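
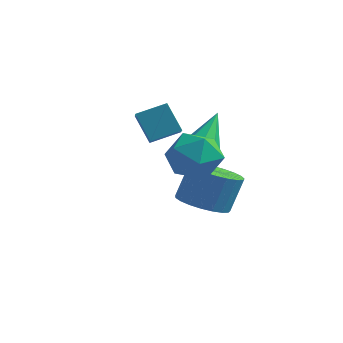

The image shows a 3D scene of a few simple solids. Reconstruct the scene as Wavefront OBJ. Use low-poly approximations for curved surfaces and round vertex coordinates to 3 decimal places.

v 0.267 0.999 -0.255
v 0.88 0.774 0.023
v 0.293 2.441 0.855
v 0.967 1.064 -0.356
v 0.726 1.324 -0.688
v 0.271 1.432 -0.818
v -0.186 1.337 -0.684
v -0.431 1.084 -0.349
v -0.349 0.791 0.029
v 0.021 0.595 0.275
v 0.507 0.589 0.273
v -0.29 -0.85 0.207
v 0.182 -0.375 1.111
v 1.358 -1.085 -0.531
v 1.83 -0.61 0.373
v 1.34 -1.62 0.459
v 0.322 -1.474 0.915
v 1.218 0.014 -0.335
v 0.2 0.16 0.121
v 1.115 0.159 0.776
v 1.19 -0.851 1.267
v 0.35 -0.609 -0.687
v 0.425 -1.619 -0.196
v -0.36 2.646 -4.09
v 0.334 3.338 -4.521
v 0.634 3.946 -3.06
v -0.06 3.254 -2.63
v -0.048 3.567 -4.537
v 0.253 4.174 -3.077
v -0.483 3.636 -4.477
v -0.183 4.244 -3.017
v -0.897 3.535 -4.35
v -0.597 4.142 -2.889
v -1.218 3.279 -4.177
v -0.918 3.887 -2.717
v -1.391 2.915 -3.99
v -1.091 3.522 -2.53
v -1.386 2.504 -3.82
v -1.085 3.111 -2.36
v -1.203 2.117 -3.697
v -0.903 2.725 -2.236
v -0.874 1.822 -3.642
v -0.574 2.43 -2.181
v -0.457 1.67 -3.664
v -0.157 2.277 -2.204
v -0.023 1.686 -3.76
v 0.277 2.294 -2.3
v 0.353 1.868 -3.913
v 0.653 2.476 -2.453
v 0.605 2.185 -4.097
v 0.906 2.793 -2.637
v 0.691 2.582 -4.28
v 0.991 3.189 -2.819
v 0.595 2.99 -4.429
v 0.895 3.597 -2.969
v -2.774 3.282 -1.714
v -2.262 2.256 -1.04
v -3.532 3.627 -0.613
v -3.02 2.6 0.061
v -1.84 4.02 -1.301
v -1.328 2.993 -0.627
v -2.598 4.364 -0.2
v -2.086 3.338 0.474
f 2 1 4
f 2 4 3
f 4 1 5
f 4 5 3
f 5 1 6
f 5 6 3
f 6 1 7
f 6 7 3
f 7 1 8
f 7 8 3
f 8 1 9
f 8 9 3
f 9 1 10
f 9 10 3
f 10 1 11
f 10 11 3
f 11 1 2
f 11 2 3
f 12 23 17
f 12 17 13
f 12 13 19
f 12 19 22
f 12 22 23
f 13 17 21
f 17 23 16
f 23 22 14
f 22 19 18
f 19 13 20
f 15 21 16
f 15 16 14
f 15 14 18
f 15 18 20
f 15 20 21
f 16 21 17
f 14 16 23
f 18 14 22
f 20 18 19
f 21 20 13
f 25 24 28
f 25 28 26
f 26 28 29
f 26 29 27
f 28 24 30
f 28 30 29
f 29 30 31
f 29 31 27
f 30 24 32
f 30 32 31
f 31 32 33
f 31 33 27
f 32 24 34
f 32 34 33
f 33 34 35
f 33 35 27
f 34 24 36
f 34 36 35
f 35 36 37
f 35 37 27
f 36 24 38
f 36 38 37
f 37 38 39
f 37 39 27
f 38 24 40
f 38 40 39
f 39 40 41
f 39 41 27
f 40 24 42
f 40 42 41
f 41 42 43
f 41 43 27
f 42 24 44
f 42 44 43
f 43 44 45
f 43 45 27
f 44 24 46
f 44 46 45
f 45 46 47
f 45 47 27
f 46 24 48
f 46 48 47
f 47 48 49
f 47 49 27
f 48 24 50
f 48 50 49
f 49 50 51
f 49 51 27
f 50 24 52
f 50 52 51
f 51 52 53
f 51 53 27
f 52 24 54
f 52 54 53
f 53 54 55
f 53 55 27
f 54 24 25
f 54 25 55
f 55 25 26
f 55 26 27
f 57 59 56
f 60 57 56
f 56 59 58
f 58 60 56
f 57 63 59
f 61 57 60
f 61 63 57
f 59 63 58
f 62 60 58
f 58 63 62
f 62 61 60
f 63 61 62



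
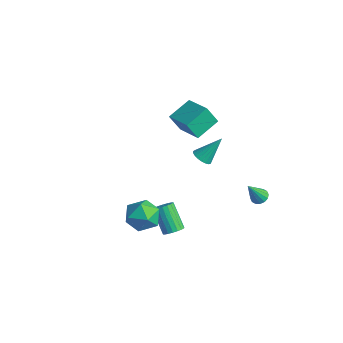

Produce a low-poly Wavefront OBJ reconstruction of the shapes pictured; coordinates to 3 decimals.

v -3.539 1.627 -0.519
v -3.876 1.081 0.645
v -3.686 3.122 0.139
v -4.023 2.575 1.304
v -1.757 1.585 -0.024
v -2.094 1.038 1.141
v -1.904 3.079 0.635
v -2.241 2.533 1.799
v 0.775 -2.974 -2.474
v 1.342 -3.204 -1.542
v 0.338 -4.716 -2.638
v 0.905 -4.946 -1.706
v -0.04 -4.357 -1.653
v 0.23 -3.281 -1.552
v 1.45 -4.639 -2.628
v 1.72 -3.563 -2.527
v 1.759 -4.233 -1.638
v 0.838 -4.059 -1.035
v 0.842 -3.861 -3.145
v -0.079 -3.687 -2.542
v 0.904 -1.944 -4.542
v 1.38 -2.001 -4.133
v 0.231 -1.933 -2.788
v -0.244 -1.876 -3.198
v 1.359 -1.723 -4.166
v 0.21 -1.655 -2.821
v 1.247 -1.489 -4.273
v 0.098 -1.421 -2.928
v 1.068 -1.345 -4.433
v -0.081 -1.277 -3.088
v 0.856 -1.32 -4.615
v -0.293 -1.252 -3.27
v 0.654 -1.418 -4.783
v -0.495 -1.35 -3.438
v 0.501 -1.621 -4.903
v -0.647 -1.553 -3.558
v 0.429 -1.887 -4.952
v -0.72 -1.819 -3.607
v 0.45 -2.165 -4.919
v -0.699 -2.097 -3.574
v 0.562 -2.399 -4.812
v -0.587 -2.331 -3.467
v 0.741 -2.543 -4.652
v -0.408 -2.475 -3.307
v 0.953 -2.568 -4.47
v -0.196 -2.5 -3.125
v 1.155 -2.47 -4.302
v 0.006 -2.402 -2.957
v 1.307 -2.267 -4.182
v 0.159 -2.199 -2.837
v 2.69 -1.353 2.981
v 3.151 -1.716 3.146
v 3.03 -0.327 4.279
v 3.266 -1.554 2.988
v 3.281 -1.357 2.829
v 3.193 -1.16 2.696
v 3.019 -0.996 2.612
v 2.787 -0.893 2.592
v 2.539 -0.871 2.639
v 2.317 -0.932 2.745
v 2.159 -1.065 2.892
v 2.093 -1.249 3.054
v 2.13 -1.45 3.204
v 2.264 -1.635 3.315
v 2.472 -1.771 3.368
v 2.717 -1.835 3.354
v 2.957 -1.815 3.276
v 2.561 2.697 -2.66
v 3.003 2.419 -2.835
v 2.579 1.843 -1.26
v 3.108 2.646 -2.698
v 3.066 2.886 -2.551
v 2.889 3.076 -2.433
v 2.624 3.164 -2.376
v 2.343 3.126 -2.396
v 2.12 2.974 -2.486
v 2.015 2.748 -2.622
v 2.057 2.507 -2.769
v 2.234 2.318 -2.887
v 2.498 2.23 -2.944
v 2.78 2.267 -2.925
f 2 4 1
f 5 2 1
f 1 4 3
f 3 5 1
f 2 8 4
f 6 2 5
f 6 8 2
f 4 8 3
f 7 5 3
f 3 8 7
f 7 6 5
f 8 6 7
f 9 20 14
f 9 14 10
f 9 10 16
f 9 16 19
f 9 19 20
f 10 14 18
f 14 20 13
f 20 19 11
f 19 16 15
f 16 10 17
f 12 18 13
f 12 13 11
f 12 11 15
f 12 15 17
f 12 17 18
f 13 18 14
f 11 13 20
f 15 11 19
f 17 15 16
f 18 17 10
f 22 21 25
f 22 25 23
f 23 25 26
f 23 26 24
f 25 21 27
f 25 27 26
f 26 27 28
f 26 28 24
f 27 21 29
f 27 29 28
f 28 29 30
f 28 30 24
f 29 21 31
f 29 31 30
f 30 31 32
f 30 32 24
f 31 21 33
f 31 33 32
f 32 33 34
f 32 34 24
f 33 21 35
f 33 35 34
f 34 35 36
f 34 36 24
f 35 21 37
f 35 37 36
f 36 37 38
f 36 38 24
f 37 21 39
f 37 39 38
f 38 39 40
f 38 40 24
f 39 21 41
f 39 41 40
f 40 41 42
f 40 42 24
f 41 21 43
f 41 43 42
f 42 43 44
f 42 44 24
f 43 21 45
f 43 45 44
f 44 45 46
f 44 46 24
f 45 21 47
f 45 47 46
f 46 47 48
f 46 48 24
f 47 21 49
f 47 49 48
f 48 49 50
f 48 50 24
f 49 21 22
f 49 22 50
f 50 22 23
f 50 23 24
f 52 51 54
f 52 54 53
f 54 51 55
f 54 55 53
f 55 51 56
f 55 56 53
f 56 51 57
f 56 57 53
f 57 51 58
f 57 58 53
f 58 51 59
f 58 59 53
f 59 51 60
f 59 60 53
f 60 51 61
f 60 61 53
f 61 51 62
f 61 62 53
f 62 51 63
f 62 63 53
f 63 51 64
f 63 64 53
f 64 51 65
f 64 65 53
f 65 51 66
f 65 66 53
f 66 51 67
f 66 67 53
f 67 51 52
f 67 52 53
f 69 68 71
f 69 71 70
f 71 68 72
f 71 72 70
f 72 68 73
f 72 73 70
f 73 68 74
f 73 74 70
f 74 68 75
f 74 75 70
f 75 68 76
f 75 76 70
f 76 68 77
f 76 77 70
f 77 68 78
f 77 78 70
f 78 68 79
f 78 79 70
f 79 68 80
f 79 80 70
f 80 68 81
f 80 81 70
f 81 68 69
f 81 69 70



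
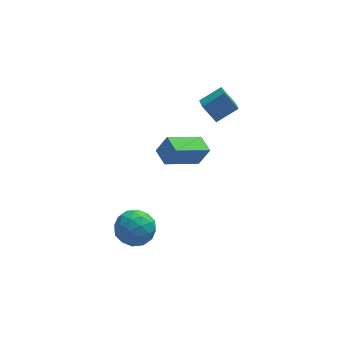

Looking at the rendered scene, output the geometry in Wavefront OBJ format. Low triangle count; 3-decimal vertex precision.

v -3.505 0.18 -4.329
v -2.731 -0.542 -4.644
v -4.189 -1.038 -3.216
v -3.415 -1.76 -3.531
v -3.134 -0.874 -2.936
v -2.711 -0.121 -3.624
v -4.209 -1.459 -4.236
v -3.786 -0.706 -4.924
v -3.166 -1.555 -4.587
v -2.502 -1.193 -3.783
v -4.418 -0.387 -4.077
v -3.754 -0.025 -3.273
v -3.058 -0.074 -4.585
v -3.862 -1.506 -3.275
v -3.697 -0.985 -2.926
v -3.242 -1.409 -3.111
v -3.046 0.173 -3.985
v -2.591 -0.251 -4.17
v -2.828 -0.446 -3.165
v -4.329 -1.329 -3.69
v -3.874 -1.753 -3.875
v -3.678 -0.171 -4.749
v -3.223 -0.595 -4.934
v -4.092 -1.134 -4.695
v -2.859 -1.094 -4.736
v -3.261 -1.81 -4.081
v -3.728 -1.633 -4.496
v -3.479 -1.19 -4.9
v -2.468 -0.881 -4.263
v -2.87 -1.597 -3.609
v -2.705 -1.076 -3.259
v -2.457 -0.634 -3.663
v -2.724 -1.477 -4.229
v -4.05 0.017 -4.251
v -4.452 -0.699 -3.597
v -4.463 -0.946 -4.197
v -4.215 -0.504 -4.601
v -3.659 0.23 -3.779
v -4.061 -0.486 -3.124
v -3.441 -0.39 -2.96
v -3.192 0.053 -3.364
v -4.196 -0.103 -3.631
v 0.893 1.494 1.697
v 0.276 1.962 2.587
v 0.931 2.54 1.174
v 0.314 3.008 2.064
v 2.026 1.772 2.336
v 1.409 2.24 3.226
v 2.064 2.818 1.813
v 1.447 3.286 2.703
v -1.651 1.498 -1.336
v -1.088 1.479 -0.288
v -1.937 2.484 -1.164
v -1.374 2.464 -0.116
v 0.174 2.196 -2.304
v 0.737 2.176 -1.256
v -0.112 3.181 -2.132
v 0.451 3.162 -1.084
f 1 38 17
f 38 12 41
f 17 41 6
f 38 41 17
f 1 17 13
f 17 6 18
f 13 18 2
f 17 18 13
f 1 13 22
f 13 2 23
f 22 23 8
f 13 23 22
f 1 22 34
f 22 8 37
f 34 37 11
f 22 37 34
f 1 34 38
f 34 11 42
f 38 42 12
f 34 42 38
f 2 18 29
f 18 6 32
f 29 32 10
f 18 32 29
f 6 41 19
f 41 12 40
f 19 40 5
f 41 40 19
f 12 42 39
f 42 11 35
f 39 35 3
f 42 35 39
f 11 37 36
f 37 8 24
f 36 24 7
f 37 24 36
f 8 23 28
f 23 2 25
f 28 25 9
f 23 25 28
f 4 30 16
f 30 10 31
f 16 31 5
f 30 31 16
f 4 16 14
f 16 5 15
f 14 15 3
f 16 15 14
f 4 14 21
f 14 3 20
f 21 20 7
f 14 20 21
f 4 21 26
f 21 7 27
f 26 27 9
f 21 27 26
f 4 26 30
f 26 9 33
f 30 33 10
f 26 33 30
f 5 31 19
f 31 10 32
f 19 32 6
f 31 32 19
f 3 15 39
f 15 5 40
f 39 40 12
f 15 40 39
f 7 20 36
f 20 3 35
f 36 35 11
f 20 35 36
f 9 27 28
f 27 7 24
f 28 24 8
f 27 24 28
f 10 33 29
f 33 9 25
f 29 25 2
f 33 25 29
f 44 46 43
f 47 44 43
f 43 46 45
f 45 47 43
f 44 50 46
f 48 44 47
f 48 50 44
f 46 50 45
f 49 47 45
f 45 50 49
f 49 48 47
f 50 48 49
f 52 54 51
f 55 52 51
f 51 54 53
f 53 55 51
f 52 58 54
f 56 52 55
f 56 58 52
f 54 58 53
f 57 55 53
f 53 58 57
f 57 56 55
f 58 56 57



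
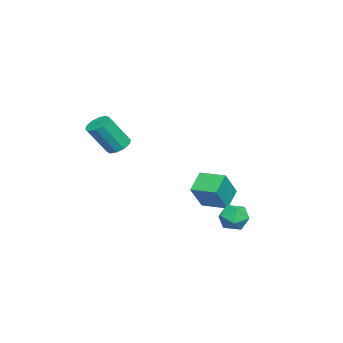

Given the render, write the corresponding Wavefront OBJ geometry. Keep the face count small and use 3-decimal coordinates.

v -2.901 1.451 -3.698
v -4.077 1.715 -2.805
v -2.486 3.015 -3.614
v -3.662 3.279 -2.721
v -1.758 1.061 -2.079
v -2.934 1.325 -1.186
v -1.343 2.625 -1.995
v -2.519 2.889 -1.102
v -0.95 4.304 -2.758
v -0.223 4.725 -3.278
v -0.677 2.915 -3.502
v 0.05 3.336 -4.022
v 0.158 3.189 -3.051
v -0.01 4.047 -2.591
v -0.89 3.593 -4.189
v -1.058 4.451 -3.729
v -0.185 4.286 -4.162
v 0.462 4.036 -3.459
v -1.362 3.604 -3.321
v -0.715 3.354 -2.618
v 3.025 -1.66 2.737
v 3.739 -1.573 2.526
v 4.37 -2.534 4.272
v 3.655 -2.62 4.483
v 3.617 -1.202 2.775
v 4.248 -2.162 4.521
v 3.269 -1.005 3.009
v 3.9 -1.966 4.755
v 2.827 -1.058 3.14
v 3.458 -2.019 4.885
v 2.461 -1.341 3.116
v 3.092 -2.302 4.862
v 2.31 -1.746 2.948
v 2.941 -2.707 4.694
v 2.432 -2.118 2.699
v 3.063 -3.078 4.445
v 2.78 -2.314 2.465
v 3.411 -3.275 4.211
v 3.222 -2.261 2.335
v 3.853 -3.222 4.08
v 3.588 -1.978 2.358
v 4.219 -2.939 4.104
f 2 4 1
f 5 2 1
f 1 4 3
f 3 5 1
f 2 8 4
f 6 2 5
f 6 8 2
f 4 8 3
f 7 5 3
f 3 8 7
f 7 6 5
f 8 6 7
f 9 20 14
f 9 14 10
f 9 10 16
f 9 16 19
f 9 19 20
f 10 14 18
f 14 20 13
f 20 19 11
f 19 16 15
f 16 10 17
f 12 18 13
f 12 13 11
f 12 11 15
f 12 15 17
f 12 17 18
f 13 18 14
f 11 13 20
f 15 11 19
f 17 15 16
f 18 17 10
f 22 21 25
f 22 25 23
f 23 25 26
f 23 26 24
f 25 21 27
f 25 27 26
f 26 27 28
f 26 28 24
f 27 21 29
f 27 29 28
f 28 29 30
f 28 30 24
f 29 21 31
f 29 31 30
f 30 31 32
f 30 32 24
f 31 21 33
f 31 33 32
f 32 33 34
f 32 34 24
f 33 21 35
f 33 35 34
f 34 35 36
f 34 36 24
f 35 21 37
f 35 37 36
f 36 37 38
f 36 38 24
f 37 21 39
f 37 39 38
f 38 39 40
f 38 40 24
f 39 21 41
f 39 41 40
f 40 41 42
f 40 42 24
f 41 21 22
f 41 22 42
f 42 22 23
f 42 23 24



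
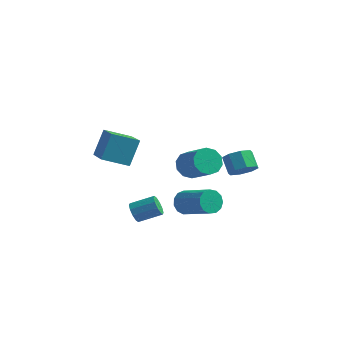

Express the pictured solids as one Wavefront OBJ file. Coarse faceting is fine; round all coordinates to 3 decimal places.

v -1.628 -3.209 3.084
v -1.505 -2.37 4.592
v -0.443 -2.352 2.512
v -0.321 -1.514 4.02
v -0.199 -4.706 3.8
v -0.077 -3.868 5.308
v 0.985 -3.85 3.228
v 1.108 -3.011 4.736
v 2.071 0.536 1.552
v 2.399 0.147 0.809
v 3.858 -0.525 1.806
v 3.529 -0.136 2.548
v 2.612 0.66 0.843
v 4.071 -0.012 1.84
v 2.618 1.125 1.148
v 4.077 0.454 2.145
v 2.415 1.366 1.607
v 3.874 0.694 2.604
v 2.081 1.289 2.045
v 3.539 0.617 3.041
v 1.742 0.925 2.294
v 3.201 0.253 3.291
v 1.529 0.412 2.26
v 2.988 -0.26 3.257
v 1.523 -0.054 1.955
v 2.982 -0.725 2.952
v 1.726 -0.294 1.496
v 3.185 -0.966 2.493
v 2.061 -0.217 1.059
v 3.519 -0.889 2.055
v 0.143 -2.097 -1.382
v 0.519 -2.295 -1.888
v 1.633 -1.62 -1.323
v 1.257 -1.423 -0.818
v 0.352 -1.936 -1.987
v 1.466 -1.261 -1.422
v 0.105 -1.639 -1.856
v 1.22 -0.964 -1.291
v -0.127 -1.517 -1.544
v 0.987 -0.842 -0.979
v -0.256 -1.617 -1.17
v 0.858 -0.942 -0.605
v -0.233 -1.9 -0.877
v 0.881 -1.225 -0.312
v -0.066 -2.259 -0.778
v 1.048 -1.584 -0.213
v 0.18 -2.556 -0.909
v 1.295 -1.881 -0.344
v 0.413 -2.678 -1.221
v 1.527 -2.003 -0.656
v 0.542 -2.578 -1.595
v 1.656 -1.903 -1.03
v 2.68 -1.072 -0.382
v 3.063 -0.719 -0.975
v 4.943 -1.274 -0.092
v 4.56 -1.628 0.502
v 3.007 -0.409 -0.66
v 4.887 -0.965 0.223
v 2.847 -0.31 -0.257
v 4.727 -0.866 0.626
v 2.634 -0.453 0.107
v 4.513 -1.009 0.99
v 2.435 -0.793 0.316
v 4.315 -1.348 1.199
v 2.315 -1.221 0.303
v 4.195 -1.776 1.186
v 2.31 -1.602 0.073
v 4.19 -2.157 0.956
v 2.423 -1.815 -0.301
v 4.303 -2.37 0.582
v 2.617 -1.792 -0.701
v 4.497 -2.348 0.182
v 2.832 -1.541 -0.999
v 4.712 -2.096 -0.116
v 2.998 -1.141 -1.102
v 4.878 -1.696 -0.218
v 4.03 2.917 0.521
v 4.462 2.472 1.13
v 3.803 2.978 1.968
v 3.37 3.423 1.359
v 4.744 3.06 0.997
v 4.085 3.566 1.835
v 4.607 3.564 0.584
v 3.948 4.071 1.422
v 4.132 3.69 0.135
v 3.473 4.196 0.973
v 3.597 3.362 -0.088
v 2.938 3.868 0.75
v 3.315 2.774 0.045
v 2.656 3.28 0.883
v 3.452 2.269 0.458
v 2.793 2.776 1.296
v 3.927 2.144 0.907
v 3.268 2.65 1.745
f 2 4 1
f 5 2 1
f 1 4 3
f 3 5 1
f 2 8 4
f 6 2 5
f 6 8 2
f 4 8 3
f 7 5 3
f 3 8 7
f 7 6 5
f 8 6 7
f 10 9 13
f 10 13 11
f 11 13 14
f 11 14 12
f 13 9 15
f 13 15 14
f 14 15 16
f 14 16 12
f 15 9 17
f 15 17 16
f 16 17 18
f 16 18 12
f 17 9 19
f 17 19 18
f 18 19 20
f 18 20 12
f 19 9 21
f 19 21 20
f 20 21 22
f 20 22 12
f 21 9 23
f 21 23 22
f 22 23 24
f 22 24 12
f 23 9 25
f 23 25 24
f 24 25 26
f 24 26 12
f 25 9 27
f 25 27 26
f 26 27 28
f 26 28 12
f 27 9 29
f 27 29 28
f 28 29 30
f 28 30 12
f 29 9 10
f 29 10 30
f 30 10 11
f 30 11 12
f 32 31 35
f 32 35 33
f 33 35 36
f 33 36 34
f 35 31 37
f 35 37 36
f 36 37 38
f 36 38 34
f 37 31 39
f 37 39 38
f 38 39 40
f 38 40 34
f 39 31 41
f 39 41 40
f 40 41 42
f 40 42 34
f 41 31 43
f 41 43 42
f 42 43 44
f 42 44 34
f 43 31 45
f 43 45 44
f 44 45 46
f 44 46 34
f 45 31 47
f 45 47 46
f 46 47 48
f 46 48 34
f 47 31 49
f 47 49 48
f 48 49 50
f 48 50 34
f 49 31 51
f 49 51 50
f 50 51 52
f 50 52 34
f 51 31 32
f 51 32 52
f 52 32 33
f 52 33 34
f 54 53 57
f 54 57 55
f 55 57 58
f 55 58 56
f 57 53 59
f 57 59 58
f 58 59 60
f 58 60 56
f 59 53 61
f 59 61 60
f 60 61 62
f 60 62 56
f 61 53 63
f 61 63 62
f 62 63 64
f 62 64 56
f 63 53 65
f 63 65 64
f 64 65 66
f 64 66 56
f 65 53 67
f 65 67 66
f 66 67 68
f 66 68 56
f 67 53 69
f 67 69 68
f 68 69 70
f 68 70 56
f 69 53 71
f 69 71 70
f 70 71 72
f 70 72 56
f 71 53 73
f 71 73 72
f 72 73 74
f 72 74 56
f 73 53 75
f 73 75 74
f 74 75 76
f 74 76 56
f 75 53 54
f 75 54 76
f 76 54 55
f 76 55 56
f 78 77 81
f 78 81 79
f 79 81 82
f 79 82 80
f 81 77 83
f 81 83 82
f 82 83 84
f 82 84 80
f 83 77 85
f 83 85 84
f 84 85 86
f 84 86 80
f 85 77 87
f 85 87 86
f 86 87 88
f 86 88 80
f 87 77 89
f 87 89 88
f 88 89 90
f 88 90 80
f 89 77 91
f 89 91 90
f 90 91 92
f 90 92 80
f 91 77 93
f 91 93 92
f 92 93 94
f 92 94 80
f 93 77 78
f 93 78 94
f 94 78 79
f 94 79 80



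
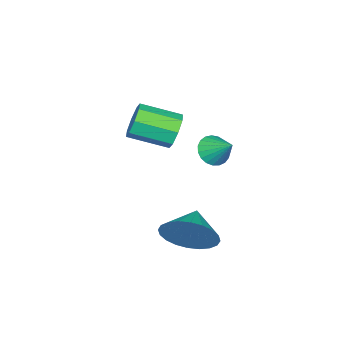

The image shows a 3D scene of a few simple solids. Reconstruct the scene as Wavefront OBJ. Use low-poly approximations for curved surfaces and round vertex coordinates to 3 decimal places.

v 1.066 1.234 -3.168
v 1.579 0.765 -2.408
v 0.054 0.866 -2.712
v 1.519 1.129 -2.249
v 1.389 1.509 -2.23
v 1.211 1.847 -2.354
v 1.01 2.092 -2.601
v 0.818 2.206 -2.935
v 0.663 2.172 -3.305
v 0.57 1.995 -3.654
v 0.553 1.703 -3.928
v 0.613 1.339 -4.088
v 0.743 0.959 -4.107
v 0.922 0.621 -3.983
v 1.122 0.376 -3.735
v 1.314 0.262 -3.401
v 1.469 0.296 -3.032
v 1.562 0.473 -2.683
v -2.286 -1.533 -0.997
v -1.865 -1.527 -1.605
v -1.134 -2.801 -1.112
v -1.554 -2.807 -0.503
v -1.636 -1.231 -1.18
v -0.904 -2.505 -0.687
v -1.787 -1.112 -0.648
v -1.056 -2.386 -0.155
v -2.231 -1.239 -0.32
v -1.499 -2.514 0.174
v -2.706 -1.539 -0.388
v -1.975 -2.813 0.105
v -2.936 -1.835 -0.813
v -2.204 -3.109 -0.32
v -2.784 -1.954 -1.345
v -2.053 -3.228 -0.852
v -2.341 -1.826 -1.674
v -1.609 -3.101 -1.18
v 0.05 1.492 0.44
v 0.598 1.559 0.18
v 0.27 2.328 1.12
v 0.454 1.713 0.039
v 0.24 1.828 -0.033
v -0.007 1.885 -0.024
v -0.244 1.874 0.066
v -0.43 1.797 0.22
v -0.533 1.668 0.413
v -0.535 1.508 0.609
v -0.436 1.345 0.777
v -0.253 1.208 0.886
v -0.017 1.12 0.918
v 0.23 1.096 0.867
v 0.446 1.141 0.743
v 0.594 1.247 0.566
v 0.648 1.395 0.367
f 2 1 4
f 2 4 3
f 4 1 5
f 4 5 3
f 5 1 6
f 5 6 3
f 6 1 7
f 6 7 3
f 7 1 8
f 7 8 3
f 8 1 9
f 8 9 3
f 9 1 10
f 9 10 3
f 10 1 11
f 10 11 3
f 11 1 12
f 11 12 3
f 12 1 13
f 12 13 3
f 13 1 14
f 13 14 3
f 14 1 15
f 14 15 3
f 15 1 16
f 15 16 3
f 16 1 17
f 16 17 3
f 17 1 18
f 17 18 3
f 18 1 2
f 18 2 3
f 20 19 23
f 20 23 21
f 21 23 24
f 21 24 22
f 23 19 25
f 23 25 24
f 24 25 26
f 24 26 22
f 25 19 27
f 25 27 26
f 26 27 28
f 26 28 22
f 27 19 29
f 27 29 28
f 28 29 30
f 28 30 22
f 29 19 31
f 29 31 30
f 30 31 32
f 30 32 22
f 31 19 33
f 31 33 32
f 32 33 34
f 32 34 22
f 33 19 35
f 33 35 34
f 34 35 36
f 34 36 22
f 35 19 20
f 35 20 36
f 36 20 21
f 36 21 22
f 38 37 40
f 38 40 39
f 40 37 41
f 40 41 39
f 41 37 42
f 41 42 39
f 42 37 43
f 42 43 39
f 43 37 44
f 43 44 39
f 44 37 45
f 44 45 39
f 45 37 46
f 45 46 39
f 46 37 47
f 46 47 39
f 47 37 48
f 47 48 39
f 48 37 49
f 48 49 39
f 49 37 50
f 49 50 39
f 50 37 51
f 50 51 39
f 51 37 52
f 51 52 39
f 52 37 53
f 52 53 39
f 53 37 38
f 53 38 39



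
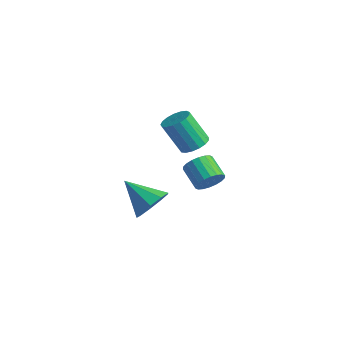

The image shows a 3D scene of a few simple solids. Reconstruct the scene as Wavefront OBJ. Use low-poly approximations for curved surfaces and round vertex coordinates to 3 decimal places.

v 3.811 -2.818 0.805
v 4.383 -3.427 1.355
v 2.329 -3.262 1.855
v 4.385 -2.798 1.624
v 4.119 -2.178 1.51
v 3.708 -1.858 1.066
v 3.346 -1.987 0.5
v 3.202 -2.504 0.077
v 3.342 -3.169 -0.005
v 3.702 -3.669 0.291
v 4.113 -3.771 0.829
v 2.418 0.816 2.608
v 2.939 0.251 2.652
v 2.202 -0.302 4.256
v 1.682 0.264 4.212
v 3.101 0.533 2.823
v 2.365 -0.019 4.428
v 3.107 0.881 2.946
v 2.371 0.328 4.551
v 2.955 1.214 2.991
v 2.219 0.661 4.595
v 2.68 1.455 2.948
v 1.944 0.903 4.553
v 2.345 1.551 2.827
v 1.609 0.998 4.432
v 2.027 1.478 2.656
v 1.291 0.925 4.261
v 1.798 1.253 2.474
v 1.062 0.701 4.079
v 1.712 0.929 2.322
v 0.976 0.376 3.927
v 1.787 0.579 2.236
v 1.051 0.026 3.841
v 2.007 0.283 2.235
v 1.271 -0.27 3.84
v 2.321 0.109 2.319
v 1.585 -0.444 3.924
v 2.657 0.098 2.47
v 1.921 -0.455 4.074
v 1.042 3.016 -1.709
v 1.454 3.109 -1.019
v 0.271 3.318 -0.34
v -0.142 3.224 -1.031
v 1.439 3.445 -1.149
v 0.256 3.654 -0.47
v 1.345 3.696 -1.39
v 0.161 3.905 -0.712
v 1.19 3.812 -1.695
v 0.007 4.021 -1.016
v 1.007 3.77 -2.002
v -0.176 3.979 -1.323
v 0.83 3.579 -2.252
v -0.353 3.788 -1.573
v 0.695 3.276 -2.394
v -0.488 3.485 -1.715
v 0.629 2.922 -2.4
v -0.554 3.131 -1.721
v 0.644 2.586 -2.27
v -0.539 2.795 -1.591
v 0.739 2.335 -2.028
v -0.445 2.544 -1.35
v 0.893 2.219 -1.724
v -0.29 2.428 -1.045
v 1.076 2.261 -1.417
v -0.107 2.47 -0.738
v 1.253 2.452 -1.167
v 0.07 2.661 -0.488
v 1.388 2.755 -1.025
v 0.205 2.964 -0.346
f 2 1 4
f 2 4 3
f 4 1 5
f 4 5 3
f 5 1 6
f 5 6 3
f 6 1 7
f 6 7 3
f 7 1 8
f 7 8 3
f 8 1 9
f 8 9 3
f 9 1 10
f 9 10 3
f 10 1 11
f 10 11 3
f 11 1 2
f 11 2 3
f 13 12 16
f 13 16 14
f 14 16 17
f 14 17 15
f 16 12 18
f 16 18 17
f 17 18 19
f 17 19 15
f 18 12 20
f 18 20 19
f 19 20 21
f 19 21 15
f 20 12 22
f 20 22 21
f 21 22 23
f 21 23 15
f 22 12 24
f 22 24 23
f 23 24 25
f 23 25 15
f 24 12 26
f 24 26 25
f 25 26 27
f 25 27 15
f 26 12 28
f 26 28 27
f 27 28 29
f 27 29 15
f 28 12 30
f 28 30 29
f 29 30 31
f 29 31 15
f 30 12 32
f 30 32 31
f 31 32 33
f 31 33 15
f 32 12 34
f 32 34 33
f 33 34 35
f 33 35 15
f 34 12 36
f 34 36 35
f 35 36 37
f 35 37 15
f 36 12 38
f 36 38 37
f 37 38 39
f 37 39 15
f 38 12 13
f 38 13 39
f 39 13 14
f 39 14 15
f 41 40 44
f 41 44 42
f 42 44 45
f 42 45 43
f 44 40 46
f 44 46 45
f 45 46 47
f 45 47 43
f 46 40 48
f 46 48 47
f 47 48 49
f 47 49 43
f 48 40 50
f 48 50 49
f 49 50 51
f 49 51 43
f 50 40 52
f 50 52 51
f 51 52 53
f 51 53 43
f 52 40 54
f 52 54 53
f 53 54 55
f 53 55 43
f 54 40 56
f 54 56 55
f 55 56 57
f 55 57 43
f 56 40 58
f 56 58 57
f 57 58 59
f 57 59 43
f 58 40 60
f 58 60 59
f 59 60 61
f 59 61 43
f 60 40 62
f 60 62 61
f 61 62 63
f 61 63 43
f 62 40 64
f 62 64 63
f 63 64 65
f 63 65 43
f 64 40 66
f 64 66 65
f 65 66 67
f 65 67 43
f 66 40 68
f 66 68 67
f 67 68 69
f 67 69 43
f 68 40 41
f 68 41 69
f 69 41 42
f 69 42 43



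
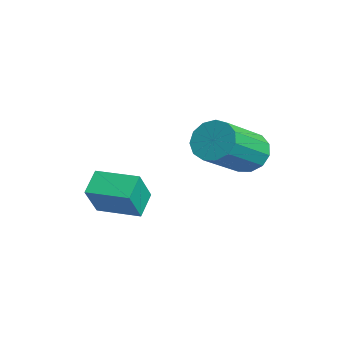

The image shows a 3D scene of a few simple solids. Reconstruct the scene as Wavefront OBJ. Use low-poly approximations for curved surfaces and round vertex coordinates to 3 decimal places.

v 3.502 1.983 0.21
v 4.09 1.895 -0.369
v 5.066 0.389 0.851
v 4.478 0.477 1.43
v 4.241 2.229 -0.078
v 5.217 0.723 1.142
v 4.157 2.484 0.305
v 5.133 0.978 1.525
v 3.865 2.581 0.658
v 4.841 1.074 1.877
v 3.458 2.487 0.868
v 4.434 0.981 2.088
v 3.065 2.234 0.87
v 4.041 0.728 2.089
v 2.811 1.901 0.662
v 3.787 0.395 1.881
v 2.776 1.594 0.311
v 3.752 0.088 1.53
v 2.972 1.411 -0.073
v 3.948 -0.096 1.147
v 3.336 1.409 -0.366
v 4.312 -0.097 0.854
v 3.753 1.59 -0.476
v 4.729 0.084 0.743
v 0.654 -2.211 -3.215
v -0.024 -1.655 -2.638
v 1.687 -1.003 -3.166
v 1.009 -0.447 -2.589
v 1.251 -2.773 -1.971
v 0.573 -2.217 -1.394
v 2.284 -1.565 -1.922
v 1.606 -1.009 -1.345
f 2 1 5
f 2 5 3
f 3 5 6
f 3 6 4
f 5 1 7
f 5 7 6
f 6 7 8
f 6 8 4
f 7 1 9
f 7 9 8
f 8 9 10
f 8 10 4
f 9 1 11
f 9 11 10
f 10 11 12
f 10 12 4
f 11 1 13
f 11 13 12
f 12 13 14
f 12 14 4
f 13 1 15
f 13 15 14
f 14 15 16
f 14 16 4
f 15 1 17
f 15 17 16
f 16 17 18
f 16 18 4
f 17 1 19
f 17 19 18
f 18 19 20
f 18 20 4
f 19 1 21
f 19 21 20
f 20 21 22
f 20 22 4
f 21 1 23
f 21 23 22
f 22 23 24
f 22 24 4
f 23 1 2
f 23 2 24
f 24 2 3
f 24 3 4
f 26 28 25
f 29 26 25
f 25 28 27
f 27 29 25
f 26 32 28
f 30 26 29
f 30 32 26
f 28 32 27
f 31 29 27
f 27 32 31
f 31 30 29
f 32 30 31



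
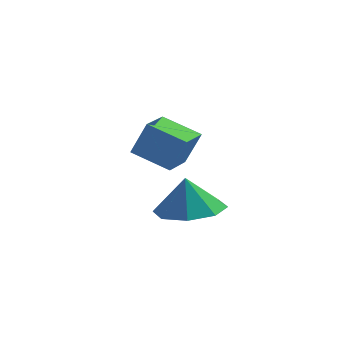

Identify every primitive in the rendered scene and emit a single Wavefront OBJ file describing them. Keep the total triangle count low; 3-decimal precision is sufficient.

v 3.081 -3.638 -2.036
v 3.91 -3.332 -1.933
v 2.979 -3.702 -1.024
v 3.448 -2.832 -1.948
v 2.771 -2.804 -2.014
v 2.275 -3.264 -2.094
v 2.251 -3.943 -2.139
v 2.714 -4.443 -2.125
v 3.391 -4.472 -2.059
v 3.887 -4.011 -1.979
v 0.436 -1.462 -1.264
v 0.875 -1.418 -0.256
v 0.404 -0.483 -1.293
v 0.842 -0.439 -0.285
v 1.518 -1.441 -1.735
v 1.956 -1.397 -0.727
v 1.485 -0.462 -1.764
v 1.924 -0.418 -0.756
f 2 1 4
f 2 4 3
f 4 1 5
f 4 5 3
f 5 1 6
f 5 6 3
f 6 1 7
f 6 7 3
f 7 1 8
f 7 8 3
f 8 1 9
f 8 9 3
f 9 1 10
f 9 10 3
f 10 1 2
f 10 2 3
f 12 14 11
f 15 12 11
f 11 14 13
f 13 15 11
f 12 18 14
f 16 12 15
f 16 18 12
f 14 18 13
f 17 15 13
f 13 18 17
f 17 16 15
f 18 16 17



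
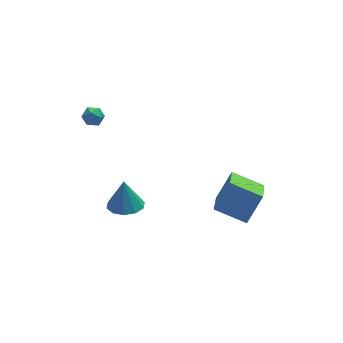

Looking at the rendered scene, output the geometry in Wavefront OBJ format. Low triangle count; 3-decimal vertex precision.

v -2.549 4.3 2.839
v -1.895 4.357 3.065
v -2.565 3.223 3.155
v -1.911 3.28 3.381
v -2.423 3.609 3.714
v -2.414 4.275 3.519
v -2.046 3.305 2.701
v -2.037 3.971 2.506
v -1.585 3.742 2.98
v -1.818 3.93 3.606
v -2.642 3.65 2.614
v -2.875 3.838 3.24
v 3.833 -4.724 0.249
v 2.321 -3.717 0.929
v 4.472 -3.162 -0.644
v 2.96 -2.154 0.037
v 4.86 -4.246 1.823
v 3.348 -3.238 2.504
v 5.499 -2.683 0.931
v 3.987 -1.676 1.611
v -1.696 -0.699 -0.69
v -0.647 -0.754 -0.707
v -1.644 -0.241 1.05
v -0.819 -0.148 -0.862
v -1.326 0.248 -0.951
v -1.974 0.282 -0.94
v -2.516 -0.059 -0.834
v -2.744 -0.645 -0.673
v -2.573 -1.251 -0.518
v -2.066 -1.647 -0.429
v -1.418 -1.681 -0.439
v -0.876 -1.34 -0.545
f 1 12 6
f 1 6 2
f 1 2 8
f 1 8 11
f 1 11 12
f 2 6 10
f 6 12 5
f 12 11 3
f 11 8 7
f 8 2 9
f 4 10 5
f 4 5 3
f 4 3 7
f 4 7 9
f 4 9 10
f 5 10 6
f 3 5 12
f 7 3 11
f 9 7 8
f 10 9 2
f 14 16 13
f 17 14 13
f 13 16 15
f 15 17 13
f 14 20 16
f 18 14 17
f 18 20 14
f 16 20 15
f 19 17 15
f 15 20 19
f 19 18 17
f 20 18 19
f 22 21 24
f 22 24 23
f 24 21 25
f 24 25 23
f 25 21 26
f 25 26 23
f 26 21 27
f 26 27 23
f 27 21 28
f 27 28 23
f 28 21 29
f 28 29 23
f 29 21 30
f 29 30 23
f 30 21 31
f 30 31 23
f 31 21 32
f 31 32 23
f 32 21 22
f 32 22 23



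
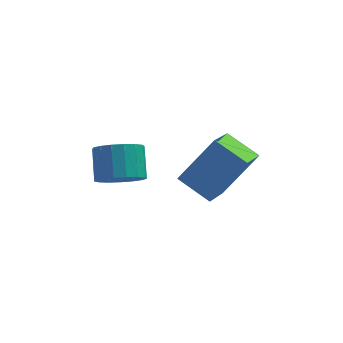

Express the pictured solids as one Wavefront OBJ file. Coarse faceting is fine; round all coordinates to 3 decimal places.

v 0.42 -1.185 3.319
v 1.075 -0.839 3.016
v 0.995 0.031 3.839
v 0.34 -0.315 4.141
v 0.787 -0.68 2.819
v 0.708 0.191 3.642
v 0.416 -0.636 2.737
v 0.336 0.234 3.56
v 0.045 -0.718 2.788
v -0.034 0.152 3.611
v -0.239 -0.907 2.961
v -0.319 -0.037 3.783
v -0.373 -1.16 3.215
v -0.453 -0.29 4.038
v -0.325 -1.418 3.494
v -0.405 -0.548 4.316
v -0.107 -1.624 3.732
v -0.186 -0.753 4.554
v 0.232 -1.728 3.875
v 0.153 -0.858 4.698
v 0.614 -1.709 3.891
v 0.535 -0.839 4.714
v 0.952 -1.569 3.776
v 0.872 -0.699 4.599
v 1.167 -1.341 3.556
v 1.088 -0.471 4.379
v 1.212 -1.078 3.282
v 1.132 -0.208 4.105
v 3.106 -1.863 2.863
v 2.135 -1.244 3.422
v 3.532 -0.508 2.105
v 2.561 0.11 2.664
v 4.219 -1.41 4.296
v 3.248 -0.792 4.855
v 4.645 -0.056 3.538
v 3.674 0.563 4.097
f 2 1 5
f 2 5 3
f 3 5 6
f 3 6 4
f 5 1 7
f 5 7 6
f 6 7 8
f 6 8 4
f 7 1 9
f 7 9 8
f 8 9 10
f 8 10 4
f 9 1 11
f 9 11 10
f 10 11 12
f 10 12 4
f 11 1 13
f 11 13 12
f 12 13 14
f 12 14 4
f 13 1 15
f 13 15 14
f 14 15 16
f 14 16 4
f 15 1 17
f 15 17 16
f 16 17 18
f 16 18 4
f 17 1 19
f 17 19 18
f 18 19 20
f 18 20 4
f 19 1 21
f 19 21 20
f 20 21 22
f 20 22 4
f 21 1 23
f 21 23 22
f 22 23 24
f 22 24 4
f 23 1 25
f 23 25 24
f 24 25 26
f 24 26 4
f 25 1 27
f 25 27 26
f 26 27 28
f 26 28 4
f 27 1 2
f 27 2 28
f 28 2 3
f 28 3 4
f 30 32 29
f 33 30 29
f 29 32 31
f 31 33 29
f 30 36 32
f 34 30 33
f 34 36 30
f 32 36 31
f 35 33 31
f 31 36 35
f 35 34 33
f 36 34 35



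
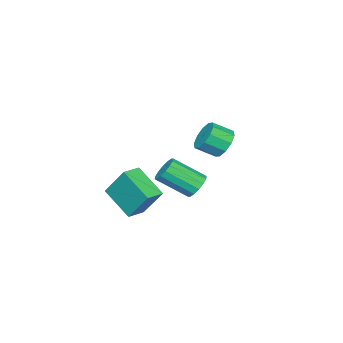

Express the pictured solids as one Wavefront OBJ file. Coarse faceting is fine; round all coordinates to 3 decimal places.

v -0.378 1.19 0.715
v 0.391 1.501 0.583
v 1.226 -0.038 1.812
v 0.458 -0.35 1.945
v 0.246 1.706 0.938
v 1.082 0.167 2.168
v -0.066 1.773 1.234
v 0.769 0.233 2.463
v -0.461 1.683 1.39
v 0.374 0.143 2.619
v -0.835 1.461 1.366
v 0.001 -0.078 2.595
v -1.085 1.167 1.167
v -0.25 -0.373 2.396
v -1.146 0.878 0.848
v -0.311 -0.661 2.077
v -1.002 0.673 0.492
v -0.166 -0.866 1.722
v -0.689 0.607 0.197
v 0.146 -0.933 1.426
v -0.294 0.697 0.041
v 0.541 -0.843 1.27
v 0.079 0.918 0.065
v 0.915 -0.621 1.294
v 0.33 1.213 0.264
v 1.165 -0.327 1.493
v 3.273 0.308 0.178
v 2.914 -1.42 1.388
v 3.282 1.517 1.908
v 2.923 -0.211 3.118
v 4.377 0.151 0.282
v 4.018 -1.577 1.492
v 4.386 1.36 2.012
v 4.027 -0.368 3.222
v -3.592 0.826 2.475
v -3.09 1.567 2.921
v -2.385 0.675 3.611
v -2.888 -0.066 3.165
v -3.588 1.44 3.265
v -2.883 0.547 3.954
v -4.087 1.078 3.307
v -3.382 0.186 3.997
v -4.397 0.62 3.031
v -3.693 -0.272 3.721
v -4.4 0.241 2.543
v -3.696 -0.651 3.233
v -4.095 0.085 2.029
v -3.39 -0.807 2.719
v -3.597 0.213 1.686
v -2.892 -0.68 2.375
v -3.098 0.574 1.643
v -2.393 -0.318 2.333
v -2.787 1.032 1.919
v -2.083 0.14 2.609
v -2.784 1.411 2.407
v -2.08 0.519 3.097
f 2 1 5
f 2 5 3
f 3 5 6
f 3 6 4
f 5 1 7
f 5 7 6
f 6 7 8
f 6 8 4
f 7 1 9
f 7 9 8
f 8 9 10
f 8 10 4
f 9 1 11
f 9 11 10
f 10 11 12
f 10 12 4
f 11 1 13
f 11 13 12
f 12 13 14
f 12 14 4
f 13 1 15
f 13 15 14
f 14 15 16
f 14 16 4
f 15 1 17
f 15 17 16
f 16 17 18
f 16 18 4
f 17 1 19
f 17 19 18
f 18 19 20
f 18 20 4
f 19 1 21
f 19 21 20
f 20 21 22
f 20 22 4
f 21 1 23
f 21 23 22
f 22 23 24
f 22 24 4
f 23 1 25
f 23 25 24
f 24 25 26
f 24 26 4
f 25 1 2
f 25 2 26
f 26 2 3
f 26 3 4
f 28 30 27
f 31 28 27
f 27 30 29
f 29 31 27
f 28 34 30
f 32 28 31
f 32 34 28
f 30 34 29
f 33 31 29
f 29 34 33
f 33 32 31
f 34 32 33
f 36 35 39
f 36 39 37
f 37 39 40
f 37 40 38
f 39 35 41
f 39 41 40
f 40 41 42
f 40 42 38
f 41 35 43
f 41 43 42
f 42 43 44
f 42 44 38
f 43 35 45
f 43 45 44
f 44 45 46
f 44 46 38
f 45 35 47
f 45 47 46
f 46 47 48
f 46 48 38
f 47 35 49
f 47 49 48
f 48 49 50
f 48 50 38
f 49 35 51
f 49 51 50
f 50 51 52
f 50 52 38
f 51 35 53
f 51 53 52
f 52 53 54
f 52 54 38
f 53 35 55
f 53 55 54
f 54 55 56
f 54 56 38
f 55 35 36
f 55 36 56
f 56 36 37
f 56 37 38



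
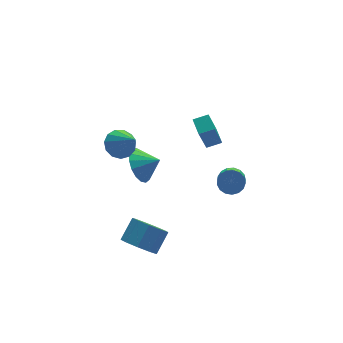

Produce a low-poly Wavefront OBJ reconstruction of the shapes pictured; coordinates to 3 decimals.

v -1.077 1.309 -2.566
v -0.336 2.032 -2.906
v -0.223 0.711 -1.974
v -0.508 2.232 -2.456
v -0.811 2.22 -2.031
v -1.175 2 -1.729
v -1.516 1.621 -1.619
v -1.757 1.171 -1.725
v -1.842 0.752 -2.025
v -1.752 0.461 -2.448
v -1.508 0.364 -2.899
v -1.165 0.484 -3.273
v -0.802 0.792 -3.486
v -0.502 1.219 -3.488
v -0.334 1.667 -3.278
v -3.495 -3.264 -4.029
v -2.923 -4.075 -4.149
v -1.993 -3.548 -3.292
v -2.565 -2.736 -3.171
v -2.76 -3.603 -4.616
v -1.831 -3.075 -3.759
v -2.941 -2.972 -4.809
v -2.012 -2.444 -3.951
v -3.381 -2.477 -4.636
v -2.452 -1.95 -3.779
v -3.874 -2.351 -4.179
v -2.945 -1.823 -3.322
v -4.19 -2.652 -3.651
v -3.26 -2.124 -2.794
v -4.18 -3.239 -3.301
v -3.25 -2.711 -2.444
v -3.85 -3.838 -3.29
v -2.92 -3.31 -2.433
v -3.353 -4.168 -3.626
v -2.424 -3.64 -2.769
v -2.322 1.023 0.115
v -1.51 1.328 0.266
v -2.098 -0.283 1.545
v -1.815 1.592 0.555
v -2.28 1.675 0.704
v -2.759 1.552 0.666
v -3.099 1.261 0.453
v -3.192 0.894 0.133
v -3.009 0.568 -0.193
v -2.608 0.387 -0.422
v -2.116 0.408 -0.479
v -1.689 0.624 -0.349
v -1.463 0.967 -0.071
v 2.684 -1.647 -2.935
v 3.353 -1.801 -2.687
v 2.745 -2.808 -1.677
v 2.076 -2.653 -1.925
v 3.248 -1.536 -2.485
v 2.64 -2.542 -1.475
v 3.014 -1.296 -2.387
v 2.406 -2.302 -1.377
v 2.704 -1.136 -2.414
v 2.097 -2.142 -1.404
v 2.39 -1.093 -2.56
v 1.783 -2.1 -1.55
v 2.143 -1.178 -2.793
v 1.536 -2.184 -1.783
v 2.02 -1.369 -3.058
v 1.412 -2.376 -2.047
v 2.049 -1.624 -3.295
v 1.441 -2.631 -2.284
v 2.223 -1.885 -3.449
v 1.616 -2.891 -2.439
v 2.503 -2.091 -3.486
v 1.896 -3.097 -2.476
v 2.824 -2.195 -3.396
v 2.217 -3.201 -2.386
v 3.113 -2.173 -3.201
v 2.506 -3.18 -2.191
v 3.304 -2.031 -2.945
v 2.697 -3.038 -1.935
v 3.34 2.209 -3.961
v 2.629 1.796 -2.04
v 3.529 3.212 -3.676
v 2.818 2.799 -1.754
v 4.162 1.981 -3.706
v 3.451 1.568 -1.784
v 4.351 2.984 -3.42
v 3.64 2.571 -1.499
f 2 1 4
f 2 4 3
f 4 1 5
f 4 5 3
f 5 1 6
f 5 6 3
f 6 1 7
f 6 7 3
f 7 1 8
f 7 8 3
f 8 1 9
f 8 9 3
f 9 1 10
f 9 10 3
f 10 1 11
f 10 11 3
f 11 1 12
f 11 12 3
f 12 1 13
f 12 13 3
f 13 1 14
f 13 14 3
f 14 1 15
f 14 15 3
f 15 1 2
f 15 2 3
f 17 16 20
f 17 20 18
f 18 20 21
f 18 21 19
f 20 16 22
f 20 22 21
f 21 22 23
f 21 23 19
f 22 16 24
f 22 24 23
f 23 24 25
f 23 25 19
f 24 16 26
f 24 26 25
f 25 26 27
f 25 27 19
f 26 16 28
f 26 28 27
f 27 28 29
f 27 29 19
f 28 16 30
f 28 30 29
f 29 30 31
f 29 31 19
f 30 16 32
f 30 32 31
f 31 32 33
f 31 33 19
f 32 16 34
f 32 34 33
f 33 34 35
f 33 35 19
f 34 16 17
f 34 17 35
f 35 17 18
f 35 18 19
f 37 36 39
f 37 39 38
f 39 36 40
f 39 40 38
f 40 36 41
f 40 41 38
f 41 36 42
f 41 42 38
f 42 36 43
f 42 43 38
f 43 36 44
f 43 44 38
f 44 36 45
f 44 45 38
f 45 36 46
f 45 46 38
f 46 36 47
f 46 47 38
f 47 36 48
f 47 48 38
f 48 36 37
f 48 37 38
f 50 49 53
f 50 53 51
f 51 53 54
f 51 54 52
f 53 49 55
f 53 55 54
f 54 55 56
f 54 56 52
f 55 49 57
f 55 57 56
f 56 57 58
f 56 58 52
f 57 49 59
f 57 59 58
f 58 59 60
f 58 60 52
f 59 49 61
f 59 61 60
f 60 61 62
f 60 62 52
f 61 49 63
f 61 63 62
f 62 63 64
f 62 64 52
f 63 49 65
f 63 65 64
f 64 65 66
f 64 66 52
f 65 49 67
f 65 67 66
f 66 67 68
f 66 68 52
f 67 49 69
f 67 69 68
f 68 69 70
f 68 70 52
f 69 49 71
f 69 71 70
f 70 71 72
f 70 72 52
f 71 49 73
f 71 73 72
f 72 73 74
f 72 74 52
f 73 49 75
f 73 75 74
f 74 75 76
f 74 76 52
f 75 49 50
f 75 50 76
f 76 50 51
f 76 51 52
f 78 80 77
f 81 78 77
f 77 80 79
f 79 81 77
f 78 84 80
f 82 78 81
f 82 84 78
f 80 84 79
f 83 81 79
f 79 84 83
f 83 82 81
f 84 82 83



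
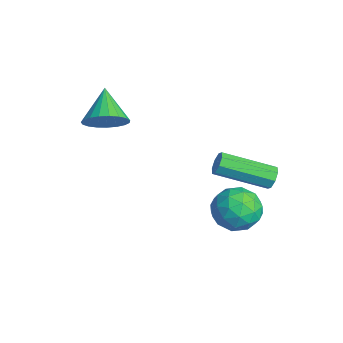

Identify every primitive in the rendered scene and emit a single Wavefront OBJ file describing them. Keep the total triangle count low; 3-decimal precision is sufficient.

v -2.476 -1.341 3.464
v -1.906 -0.971 4.085
v -3.744 -1.019 4.436
v -1.996 -0.668 3.869
v -2.168 -0.482 3.582
v -2.393 -0.444 3.276
v -2.633 -0.561 3.002
v -2.845 -0.813 2.807
v -2.994 -1.156 2.727
v -3.053 -1.531 2.774
v -3.012 -1.873 2.94
v -2.879 -2.123 3.197
v -2.675 -2.238 3.5
v -2.438 -2.197 3.797
v -2.206 -2.009 4.036
v -2.022 -1.705 4.177
v -1.916 -1.337 4.194
v 1.743 3.748 2.288
v 1.894 3.519 1.859
v 1.268 1.602 2.662
v 1.117 1.832 3.092
v 2.178 3.538 2.126
v 1.552 1.622 2.929
v 2.208 3.68 2.488
v 1.581 1.764 3.291
v 1.965 3.862 2.733
v 1.338 1.946 3.537
v 1.592 3.978 2.718
v 0.966 2.061 3.521
v 1.308 3.958 2.451
v 0.682 2.042 3.254
v 1.279 3.816 2.089
v 0.652 1.9 2.892
v 1.522 3.634 1.843
v 0.895 1.718 2.647
v 1.056 3.326 0.579
v 1.615 2.945 -0.226
v -0.355 2.635 -0.074
v 0.204 2.254 -0.879
v 0.34 1.863 0.088
v 1.212 2.29 0.491
v 0.048 3.29 -0.791
v 0.92 3.717 -0.388
v 0.992 2.923 -1.073
v 1.173 2.041 -0.53
v 0.087 3.539 0.23
v 0.268 2.657 0.773
v 1.459 3.196 0.234
v -0.199 2.384 -0.534
v -0.119 2.154 0.034
v 0.209 1.93 -0.439
v 1.223 2.811 0.655
v 1.551 2.587 0.182
v 0.802 1.951 0.366
v -0.291 2.993 -0.482
v 0.037 2.769 -0.955
v 1.051 3.65 0.139
v 1.379 3.426 -0.334
v 0.458 3.629 -0.666
v 1.422 2.959 -0.737
v 0.592 2.553 -1.121
v 0.5 3.162 -1.069
v 1.013 3.413 -0.832
v 1.528 2.441 -0.418
v 0.699 2.035 -0.802
v 0.779 1.805 -0.234
v 1.291 2.056 0.003
v 1.162 2.428 -0.916
v 0.561 3.545 0.502
v -0.268 3.139 0.118
v -0.031 3.524 -0.303
v 0.481 3.775 -0.066
v 0.668 3.027 0.821
v -0.162 2.621 0.437
v 0.247 2.167 0.532
v 0.76 2.418 0.769
v 0.098 3.152 0.616
f 2 1 4
f 2 4 3
f 4 1 5
f 4 5 3
f 5 1 6
f 5 6 3
f 6 1 7
f 6 7 3
f 7 1 8
f 7 8 3
f 8 1 9
f 8 9 3
f 9 1 10
f 9 10 3
f 10 1 11
f 10 11 3
f 11 1 12
f 11 12 3
f 12 1 13
f 12 13 3
f 13 1 14
f 13 14 3
f 14 1 15
f 14 15 3
f 15 1 16
f 15 16 3
f 16 1 17
f 16 17 3
f 17 1 2
f 17 2 3
f 19 18 22
f 19 22 20
f 20 22 23
f 20 23 21
f 22 18 24
f 22 24 23
f 23 24 25
f 23 25 21
f 24 18 26
f 24 26 25
f 25 26 27
f 25 27 21
f 26 18 28
f 26 28 27
f 27 28 29
f 27 29 21
f 28 18 30
f 28 30 29
f 29 30 31
f 29 31 21
f 30 18 32
f 30 32 31
f 31 32 33
f 31 33 21
f 32 18 34
f 32 34 33
f 33 34 35
f 33 35 21
f 34 18 19
f 34 19 35
f 35 19 20
f 35 20 21
f 36 73 52
f 73 47 76
f 52 76 41
f 73 76 52
f 36 52 48
f 52 41 53
f 48 53 37
f 52 53 48
f 36 48 57
f 48 37 58
f 57 58 43
f 48 58 57
f 36 57 69
f 57 43 72
f 69 72 46
f 57 72 69
f 36 69 73
f 69 46 77
f 73 77 47
f 69 77 73
f 37 53 64
f 53 41 67
f 64 67 45
f 53 67 64
f 41 76 54
f 76 47 75
f 54 75 40
f 76 75 54
f 47 77 74
f 77 46 70
f 74 70 38
f 77 70 74
f 46 72 71
f 72 43 59
f 71 59 42
f 72 59 71
f 43 58 63
f 58 37 60
f 63 60 44
f 58 60 63
f 39 65 51
f 65 45 66
f 51 66 40
f 65 66 51
f 39 51 49
f 51 40 50
f 49 50 38
f 51 50 49
f 39 49 56
f 49 38 55
f 56 55 42
f 49 55 56
f 39 56 61
f 56 42 62
f 61 62 44
f 56 62 61
f 39 61 65
f 61 44 68
f 65 68 45
f 61 68 65
f 40 66 54
f 66 45 67
f 54 67 41
f 66 67 54
f 38 50 74
f 50 40 75
f 74 75 47
f 50 75 74
f 42 55 71
f 55 38 70
f 71 70 46
f 55 70 71
f 44 62 63
f 62 42 59
f 63 59 43
f 62 59 63
f 45 68 64
f 68 44 60
f 64 60 37
f 68 60 64



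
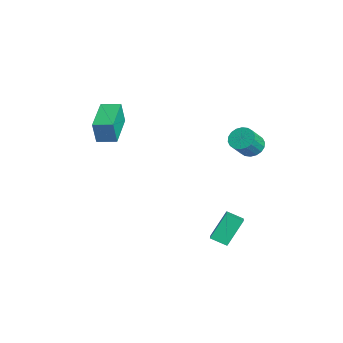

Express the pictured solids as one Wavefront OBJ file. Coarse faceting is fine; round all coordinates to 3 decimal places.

v -3.854 -2.429 1.519
v -3.748 -2.628 2.748
v -3.463 -1.515 1.634
v -3.358 -1.715 2.863
v -2.002 -3.185 1.237
v -1.897 -3.385 2.466
v -1.612 -2.272 1.352
v -1.506 -2.471 2.581
v 2.181 3.172 2.563
v 2.627 3.648 2.662
v 3.105 3.024 3.515
v 2.659 2.548 3.417
v 2.408 3.726 2.842
v 2.886 3.102 3.695
v 2.144 3.694 2.966
v 2.622 3.07 3.819
v 1.887 3.558 3.011
v 2.365 2.934 3.864
v 1.689 3.346 2.967
v 2.166 2.722 3.82
v 1.588 3.1 2.843
v 2.065 2.476 3.696
v 1.604 2.868 2.664
v 2.082 2.244 3.517
v 1.735 2.696 2.465
v 2.213 2.072 3.318
v 1.954 2.618 2.285
v 2.432 1.994 3.138
v 2.218 2.65 2.161
v 2.696 2.026 3.014
v 2.475 2.786 2.116
v 2.953 2.162 2.969
v 2.674 2.998 2.16
v 3.151 2.374 3.013
v 2.775 3.244 2.284
v 3.252 2.62 3.137
v 2.758 3.476 2.463
v 3.236 2.852 3.316
v 2.562 1.198 -2.968
v 2.126 2.062 -1.719
v 2.948 1.905 -3.322
v 2.512 2.769 -2.074
v 3.528 0.931 -2.446
v 3.092 1.795 -1.198
v 3.914 1.638 -2.801
v 3.478 2.502 -1.552
f 2 4 1
f 5 2 1
f 1 4 3
f 3 5 1
f 2 8 4
f 6 2 5
f 6 8 2
f 4 8 3
f 7 5 3
f 3 8 7
f 7 6 5
f 8 6 7
f 10 9 13
f 10 13 11
f 11 13 14
f 11 14 12
f 13 9 15
f 13 15 14
f 14 15 16
f 14 16 12
f 15 9 17
f 15 17 16
f 16 17 18
f 16 18 12
f 17 9 19
f 17 19 18
f 18 19 20
f 18 20 12
f 19 9 21
f 19 21 20
f 20 21 22
f 20 22 12
f 21 9 23
f 21 23 22
f 22 23 24
f 22 24 12
f 23 9 25
f 23 25 24
f 24 25 26
f 24 26 12
f 25 9 27
f 25 27 26
f 26 27 28
f 26 28 12
f 27 9 29
f 27 29 28
f 28 29 30
f 28 30 12
f 29 9 31
f 29 31 30
f 30 31 32
f 30 32 12
f 31 9 33
f 31 33 32
f 32 33 34
f 32 34 12
f 33 9 35
f 33 35 34
f 34 35 36
f 34 36 12
f 35 9 37
f 35 37 36
f 36 37 38
f 36 38 12
f 37 9 10
f 37 10 38
f 38 10 11
f 38 11 12
f 40 42 39
f 43 40 39
f 39 42 41
f 41 43 39
f 40 46 42
f 44 40 43
f 44 46 40
f 42 46 41
f 45 43 41
f 41 46 45
f 45 44 43
f 46 44 45



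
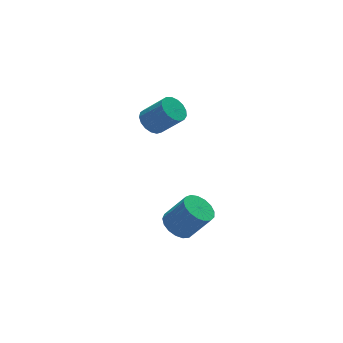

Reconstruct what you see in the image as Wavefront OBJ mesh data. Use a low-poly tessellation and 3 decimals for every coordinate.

v -2.791 -3.164 -4.801
v -2.139 -3.752 -5.431
v -1.137 -4.464 -3.728
v -1.789 -3.876 -3.099
v -1.893 -3.3 -5.386
v -0.891 -4.011 -3.684
v -1.853 -2.816 -5.208
v -0.851 -3.528 -3.505
v -2.027 -2.412 -4.936
v -1.025 -3.124 -3.234
v -2.377 -2.181 -4.634
v -1.375 -2.893 -2.931
v -2.821 -2.175 -4.37
v -1.819 -2.886 -2.667
v -3.259 -2.395 -4.205
v -2.257 -3.107 -2.502
v -3.589 -2.792 -4.176
v -2.587 -3.503 -2.473
v -3.736 -3.274 -4.291
v -2.734 -3.985 -2.588
v -3.667 -3.73 -4.522
v -2.665 -4.442 -2.82
v -3.397 -4.058 -4.818
v -2.395 -4.769 -3.115
v -2.989 -4.18 -5.11
v -1.987 -4.892 -3.407
v -2.535 -4.07 -5.331
v -1.533 -4.782 -3.628
v -2.782 0.136 2.032
v -1.994 0.597 1.806
v -1.031 -0.356 3.222
v -1.818 -0.816 3.448
v -2.188 0.86 2.115
v -1.224 -0.092 3.531
v -2.518 0.958 2.405
v -1.554 0.005 3.821
v -2.908 0.867 2.609
v -1.945 -0.085 4.026
v -3.269 0.609 2.682
v -2.306 -0.343 4.098
v -3.519 0.243 2.605
v -2.556 -0.71 4.021
v -3.6 -0.148 2.397
v -2.636 -1.1 3.814
v -3.493 -0.474 2.106
v -2.53 -1.426 3.522
v -3.224 -0.66 1.797
v -2.26 -1.612 3.214
v -2.853 -0.663 1.542
v -1.889 -1.616 2.959
v -2.466 -0.484 1.4
v -1.502 -1.436 2.816
v -2.151 -0.162 1.402
v -1.187 -1.115 2.818
v -1.981 0.228 1.548
v -1.017 -0.725 2.965
f 2 1 5
f 2 5 3
f 3 5 6
f 3 6 4
f 5 1 7
f 5 7 6
f 6 7 8
f 6 8 4
f 7 1 9
f 7 9 8
f 8 9 10
f 8 10 4
f 9 1 11
f 9 11 10
f 10 11 12
f 10 12 4
f 11 1 13
f 11 13 12
f 12 13 14
f 12 14 4
f 13 1 15
f 13 15 14
f 14 15 16
f 14 16 4
f 15 1 17
f 15 17 16
f 16 17 18
f 16 18 4
f 17 1 19
f 17 19 18
f 18 19 20
f 18 20 4
f 19 1 21
f 19 21 20
f 20 21 22
f 20 22 4
f 21 1 23
f 21 23 22
f 22 23 24
f 22 24 4
f 23 1 25
f 23 25 24
f 24 25 26
f 24 26 4
f 25 1 27
f 25 27 26
f 26 27 28
f 26 28 4
f 27 1 2
f 27 2 28
f 28 2 3
f 28 3 4
f 30 29 33
f 30 33 31
f 31 33 34
f 31 34 32
f 33 29 35
f 33 35 34
f 34 35 36
f 34 36 32
f 35 29 37
f 35 37 36
f 36 37 38
f 36 38 32
f 37 29 39
f 37 39 38
f 38 39 40
f 38 40 32
f 39 29 41
f 39 41 40
f 40 41 42
f 40 42 32
f 41 29 43
f 41 43 42
f 42 43 44
f 42 44 32
f 43 29 45
f 43 45 44
f 44 45 46
f 44 46 32
f 45 29 47
f 45 47 46
f 46 47 48
f 46 48 32
f 47 29 49
f 47 49 48
f 48 49 50
f 48 50 32
f 49 29 51
f 49 51 50
f 50 51 52
f 50 52 32
f 51 29 53
f 51 53 52
f 52 53 54
f 52 54 32
f 53 29 55
f 53 55 54
f 54 55 56
f 54 56 32
f 55 29 30
f 55 30 56
f 56 30 31
f 56 31 32



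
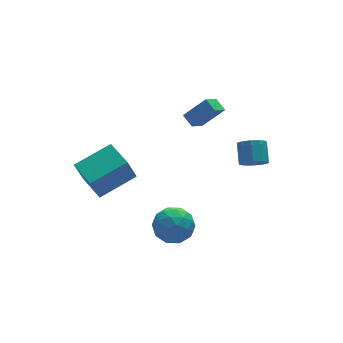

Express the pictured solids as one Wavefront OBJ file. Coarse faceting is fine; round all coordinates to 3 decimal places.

v 1.86 -3.124 2.102
v 2.102 -2.746 1.552
v 2.402 -1.898 2.268
v 2.16 -2.276 2.818
v 1.679 -2.645 1.61
v 1.979 -1.797 2.326
v 1.325 -2.727 1.856
v 1.625 -1.879 2.572
v 1.175 -2.961 2.196
v 1.476 -2.113 2.912
v 1.287 -3.257 2.5
v 1.587 -2.409 3.216
v 1.618 -3.502 2.652
v 1.918 -2.654 3.368
v 2.041 -3.603 2.594
v 2.341 -2.755 3.31
v 2.395 -3.521 2.348
v 2.695 -2.673 3.064
v 2.544 -3.287 2.008
v 2.845 -2.439 2.724
v 2.433 -2.991 1.704
v 2.733 -2.143 2.42
v 2.4 3.623 -0.628
v 1.598 3.104 -0.006
v 2.234 4.324 -0.258
v 1.432 3.805 0.365
v 3.468 3.295 0.475
v 2.666 2.776 1.098
v 3.302 3.996 0.846
v 2.5 3.477 1.468
v -1.26 -0.739 -3.418
v -0.438 -1.254 -2.935
v -2.402 -1.706 -2.505
v -1.58 -2.221 -2.022
v -1.771 -1.178 -1.8
v -1.065 -0.581 -2.364
v -1.775 -2.379 -3.076
v -1.069 -1.782 -3.64
v -0.757 -2.268 -2.724
v -0.754 -1.525 -1.935
v -2.086 -1.435 -3.505
v -2.083 -0.692 -2.716
v -0.749 -0.912 -3.256
v -2.091 -2.048 -2.184
v -2.204 -1.435 -2.053
v -1.721 -1.738 -1.769
v -1.117 -0.516 -2.921
v -0.635 -0.819 -2.637
v -1.418 -0.774 -1.97
v -2.205 -2.141 -2.803
v -1.723 -2.444 -2.519
v -1.119 -1.222 -3.671
v -0.636 -1.525 -3.387
v -1.422 -2.186 -3.47
v -0.453 -1.811 -2.849
v -1.124 -2.378 -2.312
v -1.238 -2.472 -2.931
v -0.824 -2.121 -3.263
v -0.452 -1.374 -2.385
v -1.123 -1.942 -1.849
v -1.235 -1.329 -1.718
v -0.82 -0.978 -2.05
v -0.639 -1.97 -2.261
v -1.717 -1.018 -3.591
v -2.388 -1.586 -3.055
v -2.02 -1.982 -3.39
v -1.605 -1.631 -3.722
v -1.716 -0.582 -3.128
v -2.387 -1.149 -2.591
v -2.016 -0.839 -2.177
v -1.602 -0.488 -2.509
v -2.201 -0.99 -3.179
v -3.704 2.134 -2.815
v -4.234 1.954 -1.391
v -3.889 3.788 -2.675
v -4.419 3.608 -1.251
v -1.701 2.292 -2.049
v -2.231 2.112 -0.625
v -1.886 3.946 -1.909
v -2.416 3.766 -0.485
f 2 1 5
f 2 5 3
f 3 5 6
f 3 6 4
f 5 1 7
f 5 7 6
f 6 7 8
f 6 8 4
f 7 1 9
f 7 9 8
f 8 9 10
f 8 10 4
f 9 1 11
f 9 11 10
f 10 11 12
f 10 12 4
f 11 1 13
f 11 13 12
f 12 13 14
f 12 14 4
f 13 1 15
f 13 15 14
f 14 15 16
f 14 16 4
f 15 1 17
f 15 17 16
f 16 17 18
f 16 18 4
f 17 1 19
f 17 19 18
f 18 19 20
f 18 20 4
f 19 1 21
f 19 21 20
f 20 21 22
f 20 22 4
f 21 1 2
f 21 2 22
f 22 2 3
f 22 3 4
f 24 26 23
f 27 24 23
f 23 26 25
f 25 27 23
f 24 30 26
f 28 24 27
f 28 30 24
f 26 30 25
f 29 27 25
f 25 30 29
f 29 28 27
f 30 28 29
f 31 68 47
f 68 42 71
f 47 71 36
f 68 71 47
f 31 47 43
f 47 36 48
f 43 48 32
f 47 48 43
f 31 43 52
f 43 32 53
f 52 53 38
f 43 53 52
f 31 52 64
f 52 38 67
f 64 67 41
f 52 67 64
f 31 64 68
f 64 41 72
f 68 72 42
f 64 72 68
f 32 48 59
f 48 36 62
f 59 62 40
f 48 62 59
f 36 71 49
f 71 42 70
f 49 70 35
f 71 70 49
f 42 72 69
f 72 41 65
f 69 65 33
f 72 65 69
f 41 67 66
f 67 38 54
f 66 54 37
f 67 54 66
f 38 53 58
f 53 32 55
f 58 55 39
f 53 55 58
f 34 60 46
f 60 40 61
f 46 61 35
f 60 61 46
f 34 46 44
f 46 35 45
f 44 45 33
f 46 45 44
f 34 44 51
f 44 33 50
f 51 50 37
f 44 50 51
f 34 51 56
f 51 37 57
f 56 57 39
f 51 57 56
f 34 56 60
f 56 39 63
f 60 63 40
f 56 63 60
f 35 61 49
f 61 40 62
f 49 62 36
f 61 62 49
f 33 45 69
f 45 35 70
f 69 70 42
f 45 70 69
f 37 50 66
f 50 33 65
f 66 65 41
f 50 65 66
f 39 57 58
f 57 37 54
f 58 54 38
f 57 54 58
f 40 63 59
f 63 39 55
f 59 55 32
f 63 55 59
f 74 76 73
f 77 74 73
f 73 76 75
f 75 77 73
f 74 80 76
f 78 74 77
f 78 80 74
f 76 80 75
f 79 77 75
f 75 80 79
f 79 78 77
f 80 78 79



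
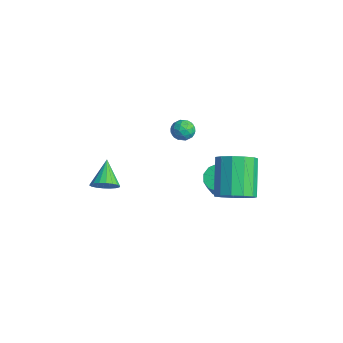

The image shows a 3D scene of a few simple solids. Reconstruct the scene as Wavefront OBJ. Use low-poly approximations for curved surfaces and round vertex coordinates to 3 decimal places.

v 0.487 -0.773 2.154
v 1.1 -0.637 2.217
v 0.62 -1.623 2.703
v 1.233 -1.487 2.766
v 0.8 -1.133 3.057
v 0.718 -0.607 2.718
v 1.002 -1.653 2.202
v 0.92 -1.127 1.863
v 1.418 -1.181 2.246
v 1.293 -0.859 2.775
v 0.427 -1.401 2.145
v 0.302 -1.079 2.674
v 0.782 -0.63 2.137
v 0.938 -1.63 2.783
v 0.683 -1.421 2.954
v 1.044 -1.342 2.991
v 0.557 -0.613 2.432
v 0.918 -0.533 2.468
v 0.741 -0.824 2.962
v 0.802 -1.727 2.452
v 1.163 -1.647 2.488
v 0.676 -0.918 1.929
v 1.037 -0.839 1.966
v 0.979 -1.436 1.958
v 1.329 -0.87 2.191
v 1.407 -1.37 2.514
v 1.272 -1.467 2.183
v 1.224 -1.158 1.984
v 1.256 -0.681 2.502
v 1.334 -1.181 2.825
v 1.079 -0.972 2.996
v 1.031 -0.664 2.796
v 1.443 -1.001 2.519
v 0.386 -1.079 2.095
v 0.464 -1.579 2.418
v 0.689 -1.596 2.124
v 0.641 -1.288 1.924
v 0.313 -0.89 2.406
v 0.391 -1.39 2.729
v 0.496 -1.102 2.936
v 0.448 -0.793 2.737
v 0.277 -1.259 2.401
v 3.953 0.076 -0.519
v 4.707 0.611 -0.138
v 3.401 1.299 1.48
v 2.647 0.764 1.099
v 4.438 0.95 -0.499
v 3.133 1.638 1.119
v 4.016 1.012 -0.866
v 2.71 1.7 0.752
v 3.573 0.776 -1.123
v 2.267 1.464 0.495
v 3.251 0.318 -1.189
v 1.945 1.006 0.429
v 3.152 -0.216 -1.041
v 1.846 0.472 0.577
v 3.307 -0.658 -0.728
v 2.001 0.03 0.89
v 3.667 -0.867 -0.348
v 2.361 -0.179 1.269
v 4.118 -0.776 -0.023
v 2.812 -0.088 1.595
v 4.517 -0.415 0.145
v 3.211 0.273 1.763
v 4.736 0.102 0.102
v 3.43 0.79 1.72
v -2.085 -3.915 -2.729
v -1.784 -4.322 -2.176
v -3.155 -3.325 -1.711
v -1.612 -4.037 -2.16
v -1.533 -3.727 -2.257
v -1.564 -3.455 -2.448
v -1.698 -3.274 -2.694
v -1.909 -3.219 -2.947
v -2.154 -3.303 -3.157
v -2.386 -3.508 -3.282
v -2.559 -3.793 -3.297
v -2.637 -4.103 -3.2
v -2.606 -4.375 -3.01
v -2.472 -4.556 -2.764
v -2.262 -4.611 -2.511
v -2.016 -4.527 -2.301
v 1.072 0.944 -1.882
v 1.65 0.545 -2.361
v 2.086 0.138 -1.497
v 1.508 0.536 -1.018
v 1.836 0.973 -2.253
v 2.272 0.566 -1.389
v 1.779 1.392 -2.028
v 2.215 0.985 -1.163
v 1.498 1.668 -1.756
v 1.934 1.261 -0.891
v 1.081 1.714 -1.524
v 1.517 1.307 -0.66
v 0.662 1.516 -1.406
v 1.098 1.109 -0.542
v 0.373 1.135 -1.439
v 0.809 0.728 -0.575
v 0.305 0.694 -1.613
v 0.741 0.287 -0.749
v 0.482 0.332 -1.872
v 0.917 -0.075 -1.008
v 0.845 0.164 -2.135
v 1.281 -0.243 -1.271
v 1.281 0.244 -2.317
v 1.717 -0.163 -1.453
f 1 38 17
f 38 12 41
f 17 41 6
f 38 41 17
f 1 17 13
f 17 6 18
f 13 18 2
f 17 18 13
f 1 13 22
f 13 2 23
f 22 23 8
f 13 23 22
f 1 22 34
f 22 8 37
f 34 37 11
f 22 37 34
f 1 34 38
f 34 11 42
f 38 42 12
f 34 42 38
f 2 18 29
f 18 6 32
f 29 32 10
f 18 32 29
f 6 41 19
f 41 12 40
f 19 40 5
f 41 40 19
f 12 42 39
f 42 11 35
f 39 35 3
f 42 35 39
f 11 37 36
f 37 8 24
f 36 24 7
f 37 24 36
f 8 23 28
f 23 2 25
f 28 25 9
f 23 25 28
f 4 30 16
f 30 10 31
f 16 31 5
f 30 31 16
f 4 16 14
f 16 5 15
f 14 15 3
f 16 15 14
f 4 14 21
f 14 3 20
f 21 20 7
f 14 20 21
f 4 21 26
f 21 7 27
f 26 27 9
f 21 27 26
f 4 26 30
f 26 9 33
f 30 33 10
f 26 33 30
f 5 31 19
f 31 10 32
f 19 32 6
f 31 32 19
f 3 15 39
f 15 5 40
f 39 40 12
f 15 40 39
f 7 20 36
f 20 3 35
f 36 35 11
f 20 35 36
f 9 27 28
f 27 7 24
f 28 24 8
f 27 24 28
f 10 33 29
f 33 9 25
f 29 25 2
f 33 25 29
f 44 43 47
f 44 47 45
f 45 47 48
f 45 48 46
f 47 43 49
f 47 49 48
f 48 49 50
f 48 50 46
f 49 43 51
f 49 51 50
f 50 51 52
f 50 52 46
f 51 43 53
f 51 53 52
f 52 53 54
f 52 54 46
f 53 43 55
f 53 55 54
f 54 55 56
f 54 56 46
f 55 43 57
f 55 57 56
f 56 57 58
f 56 58 46
f 57 43 59
f 57 59 58
f 58 59 60
f 58 60 46
f 59 43 61
f 59 61 60
f 60 61 62
f 60 62 46
f 61 43 63
f 61 63 62
f 62 63 64
f 62 64 46
f 63 43 65
f 63 65 64
f 64 65 66
f 64 66 46
f 65 43 44
f 65 44 66
f 66 44 45
f 66 45 46
f 68 67 70
f 68 70 69
f 70 67 71
f 70 71 69
f 71 67 72
f 71 72 69
f 72 67 73
f 72 73 69
f 73 67 74
f 73 74 69
f 74 67 75
f 74 75 69
f 75 67 76
f 75 76 69
f 76 67 77
f 76 77 69
f 77 67 78
f 77 78 69
f 78 67 79
f 78 79 69
f 79 67 80
f 79 80 69
f 80 67 81
f 80 81 69
f 81 67 82
f 81 82 69
f 82 67 68
f 82 68 69
f 84 83 87
f 84 87 85
f 85 87 88
f 85 88 86
f 87 83 89
f 87 89 88
f 88 89 90
f 88 90 86
f 89 83 91
f 89 91 90
f 90 91 92
f 90 92 86
f 91 83 93
f 91 93 92
f 92 93 94
f 92 94 86
f 93 83 95
f 93 95 94
f 94 95 96
f 94 96 86
f 95 83 97
f 95 97 96
f 96 97 98
f 96 98 86
f 97 83 99
f 97 99 98
f 98 99 100
f 98 100 86
f 99 83 101
f 99 101 100
f 100 101 102
f 100 102 86
f 101 83 103
f 101 103 102
f 102 103 104
f 102 104 86
f 103 83 105
f 103 105 104
f 104 105 106
f 104 106 86
f 105 83 84
f 105 84 106
f 106 84 85
f 106 85 86



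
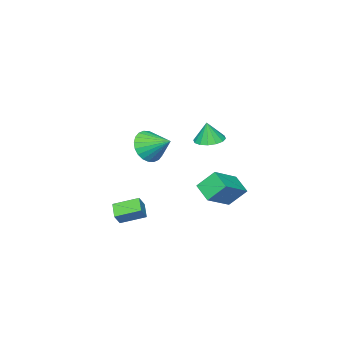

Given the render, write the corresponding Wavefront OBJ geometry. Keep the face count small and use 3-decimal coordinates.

v -2.099 1.7 0.536
v -1.6 0.983 0.425
v -1.961 1.6 1.804
v -1.308 1.332 0.421
v -1.227 1.78 0.447
v -1.38 2.206 0.497
v -1.726 2.496 0.558
v -2.171 2.574 0.612
v -2.598 2.417 0.646
v -2.89 2.068 0.651
v -2.971 1.62 0.624
v -2.818 1.194 0.574
v -2.472 0.903 0.514
v -2.027 0.826 0.459
v 2.716 -0.405 -4.745
v 2.136 -1.096 -4.248
v 1.821 0.713 -4.237
v 1.24 0.022 -3.74
v 3.22 -0.322 -4.04
v 2.639 -1.013 -3.543
v 2.324 0.796 -3.532
v 1.744 0.105 -3.035
v 3.765 2.703 2.356
v 4.306 3.166 1.599
v 3.635 4.077 3.104
v 3.927 3.206 1.46
v 3.523 3.169 1.458
v 3.155 3.061 1.593
v 2.881 2.898 1.844
v 2.741 2.706 2.173
v 2.757 2.513 2.53
v 2.927 2.349 2.86
v 3.224 2.239 3.114
v 3.603 2.2 3.252
v 4.007 2.237 3.254
v 4.374 2.345 3.119
v 4.649 2.508 2.868
v 4.789 2.7 2.539
v 4.773 2.892 2.183
v 4.603 3.056 1.852
v -3.108 2.255 -4.666
v -3.476 1.138 -4.066
v -3.715 3.038 -3.58
v -4.083 1.922 -2.98
v -1.357 2.218 -3.66
v -1.725 1.102 -3.06
v -1.964 3.002 -2.574
v -2.332 1.885 -1.974
f 2 1 4
f 2 4 3
f 4 1 5
f 4 5 3
f 5 1 6
f 5 6 3
f 6 1 7
f 6 7 3
f 7 1 8
f 7 8 3
f 8 1 9
f 8 9 3
f 9 1 10
f 9 10 3
f 10 1 11
f 10 11 3
f 11 1 12
f 11 12 3
f 12 1 13
f 12 13 3
f 13 1 14
f 13 14 3
f 14 1 2
f 14 2 3
f 16 18 15
f 19 16 15
f 15 18 17
f 17 19 15
f 16 22 18
f 20 16 19
f 20 22 16
f 18 22 17
f 21 19 17
f 17 22 21
f 21 20 19
f 22 20 21
f 24 23 26
f 24 26 25
f 26 23 27
f 26 27 25
f 27 23 28
f 27 28 25
f 28 23 29
f 28 29 25
f 29 23 30
f 29 30 25
f 30 23 31
f 30 31 25
f 31 23 32
f 31 32 25
f 32 23 33
f 32 33 25
f 33 23 34
f 33 34 25
f 34 23 35
f 34 35 25
f 35 23 36
f 35 36 25
f 36 23 37
f 36 37 25
f 37 23 38
f 37 38 25
f 38 23 39
f 38 39 25
f 39 23 40
f 39 40 25
f 40 23 24
f 40 24 25
f 42 44 41
f 45 42 41
f 41 44 43
f 43 45 41
f 42 48 44
f 46 42 45
f 46 48 42
f 44 48 43
f 47 45 43
f 43 48 47
f 47 46 45
f 48 46 47



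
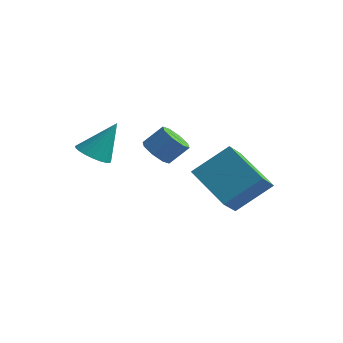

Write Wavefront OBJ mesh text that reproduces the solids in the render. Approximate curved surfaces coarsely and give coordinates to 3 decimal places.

v 0.259 -1.899 -2.592
v 0.784 -1.775 -3.038
v 1.306 -1.238 -2.274
v 0.781 -1.361 -1.828
v 0.409 -1.393 -3.051
v 0.932 -0.855 -2.288
v -0.053 -1.306 -2.795
v 0.469 -0.769 -2.032
v -0.333 -1.567 -2.42
v 0.189 -1.03 -1.657
v -0.266 -2.022 -2.146
v 0.256 -1.485 -1.382
v 0.108 -2.405 -2.132
v 0.631 -1.867 -1.369
v 0.571 -2.491 -2.388
v 1.093 -1.954 -1.625
v 0.851 -2.23 -2.763
v 1.373 -1.693 -2
v 1.619 -0.819 -3.918
v 1.871 -1.852 -3.135
v 2.519 0.284 -2.751
v 2.77 -0.749 -1.969
v 3.39 -1.171 -4.951
v 3.641 -2.204 -4.169
v 4.289 -0.068 -3.785
v 4.541 -1.101 -3.002
v -0.831 -4.14 -2.221
v -0.116 -4.242 -2.424
v -0.309 -3.4 -0.759
v -0.178 -3.961 -2.544
v -0.353 -3.711 -2.609
v -0.61 -3.535 -2.606
v -0.906 -3.464 -2.537
v -1.188 -3.509 -2.413
v -1.409 -3.664 -2.256
v -1.53 -3.901 -2.093
v -1.53 -4.179 -1.952
v -1.409 -4.451 -1.858
v -1.188 -4.669 -1.827
v -0.905 -4.795 -1.863
v -0.609 -4.808 -1.962
v -0.352 -4.706 -2.105
v -0.177 -4.506 -2.269
f 2 1 5
f 2 5 3
f 3 5 6
f 3 6 4
f 5 1 7
f 5 7 6
f 6 7 8
f 6 8 4
f 7 1 9
f 7 9 8
f 8 9 10
f 8 10 4
f 9 1 11
f 9 11 10
f 10 11 12
f 10 12 4
f 11 1 13
f 11 13 12
f 12 13 14
f 12 14 4
f 13 1 15
f 13 15 14
f 14 15 16
f 14 16 4
f 15 1 17
f 15 17 16
f 16 17 18
f 16 18 4
f 17 1 2
f 17 2 18
f 18 2 3
f 18 3 4
f 20 22 19
f 23 20 19
f 19 22 21
f 21 23 19
f 20 26 22
f 24 20 23
f 24 26 20
f 22 26 21
f 25 23 21
f 21 26 25
f 25 24 23
f 26 24 25
f 28 27 30
f 28 30 29
f 30 27 31
f 30 31 29
f 31 27 32
f 31 32 29
f 32 27 33
f 32 33 29
f 33 27 34
f 33 34 29
f 34 27 35
f 34 35 29
f 35 27 36
f 35 36 29
f 36 27 37
f 36 37 29
f 37 27 38
f 37 38 29
f 38 27 39
f 38 39 29
f 39 27 40
f 39 40 29
f 40 27 41
f 40 41 29
f 41 27 42
f 41 42 29
f 42 27 43
f 42 43 29
f 43 27 28
f 43 28 29



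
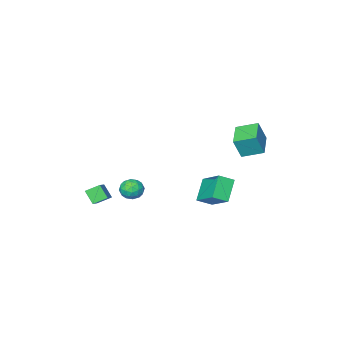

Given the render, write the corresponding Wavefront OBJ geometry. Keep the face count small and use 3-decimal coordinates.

v -3.695 2.859 2.721
v -3.209 2.722 3.995
v -4.585 3.775 3.159
v -4.099 3.638 4.433
v -2.581 4.082 2.427
v -2.095 3.945 3.701
v -3.471 4.998 2.865
v -2.985 4.861 4.139
v -2.049 1.257 -0.502
v -1.844 3.006 0.661
v -2.865 1.65 -0.949
v -2.66 3.399 0.214
v -1.12 1.901 -1.634
v -0.915 3.65 -0.471
v -1.936 2.294 -2.081
v -1.731 4.043 -0.918
v -0.615 -2.692 -2.759
v -0.041 -2.193 -2.969
v 0.221 -3.367 -2.071
v 0.795 -2.868 -2.281
v 0.221 -2.627 -1.798
v -0.296 -2.21 -2.222
v 0.476 -3.35 -2.818
v -0.041 -2.933 -3.242
v 0.633 -2.6 -3.005
v 0.476 -2.153 -2.374
v -0.296 -3.407 -2.666
v -0.453 -2.96 -2.035
v -0.402 -2.383 -2.924
v 0.582 -3.177 -2.116
v 0.244 -3.035 -1.832
v 0.582 -2.742 -1.955
v -0.552 -2.393 -2.486
v -0.214 -2.1 -2.609
v -0.06 -2.355 -1.92
v 0.394 -3.46 -2.431
v 0.732 -3.167 -2.554
v -0.402 -2.818 -3.085
v -0.064 -2.525 -3.208
v 0.24 -3.205 -3.12
v 0.332 -2.329 -3.069
v 0.824 -2.726 -2.665
v 0.636 -3.009 -2.98
v 0.332 -2.764 -3.23
v 0.239 -2.067 -2.698
v 0.731 -2.464 -2.294
v 0.394 -2.322 -2.01
v 0.09 -2.077 -2.259
v 0.636 -2.306 -2.719
v -0.551 -3.096 -2.746
v -0.059 -3.493 -2.342
v 0.09 -3.483 -2.781
v -0.214 -3.238 -3.03
v -0.644 -2.834 -2.375
v -0.152 -3.231 -1.971
v -0.152 -2.796 -1.81
v -0.456 -2.551 -2.06
v -0.456 -3.254 -2.321
v 1.892 -4.534 -2.842
v 1.136 -4.115 -2.402
v 1.814 -3.855 -3.625
v 1.057 -3.435 -3.186
v 2.763 -3.665 -2.174
v 2.006 -3.245 -1.735
v 2.684 -2.985 -2.958
v 1.928 -2.566 -2.518
f 2 4 1
f 5 2 1
f 1 4 3
f 3 5 1
f 2 8 4
f 6 2 5
f 6 8 2
f 4 8 3
f 7 5 3
f 3 8 7
f 7 6 5
f 8 6 7
f 10 12 9
f 13 10 9
f 9 12 11
f 11 13 9
f 10 16 12
f 14 10 13
f 14 16 10
f 12 16 11
f 15 13 11
f 11 16 15
f 15 14 13
f 16 14 15
f 17 54 33
f 54 28 57
f 33 57 22
f 54 57 33
f 17 33 29
f 33 22 34
f 29 34 18
f 33 34 29
f 17 29 38
f 29 18 39
f 38 39 24
f 29 39 38
f 17 38 50
f 38 24 53
f 50 53 27
f 38 53 50
f 17 50 54
f 50 27 58
f 54 58 28
f 50 58 54
f 18 34 45
f 34 22 48
f 45 48 26
f 34 48 45
f 22 57 35
f 57 28 56
f 35 56 21
f 57 56 35
f 28 58 55
f 58 27 51
f 55 51 19
f 58 51 55
f 27 53 52
f 53 24 40
f 52 40 23
f 53 40 52
f 24 39 44
f 39 18 41
f 44 41 25
f 39 41 44
f 20 46 32
f 46 26 47
f 32 47 21
f 46 47 32
f 20 32 30
f 32 21 31
f 30 31 19
f 32 31 30
f 20 30 37
f 30 19 36
f 37 36 23
f 30 36 37
f 20 37 42
f 37 23 43
f 42 43 25
f 37 43 42
f 20 42 46
f 42 25 49
f 46 49 26
f 42 49 46
f 21 47 35
f 47 26 48
f 35 48 22
f 47 48 35
f 19 31 55
f 31 21 56
f 55 56 28
f 31 56 55
f 23 36 52
f 36 19 51
f 52 51 27
f 36 51 52
f 25 43 44
f 43 23 40
f 44 40 24
f 43 40 44
f 26 49 45
f 49 25 41
f 45 41 18
f 49 41 45
f 60 62 59
f 63 60 59
f 59 62 61
f 61 63 59
f 60 66 62
f 64 60 63
f 64 66 60
f 62 66 61
f 65 63 61
f 61 66 65
f 65 64 63
f 66 64 65

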